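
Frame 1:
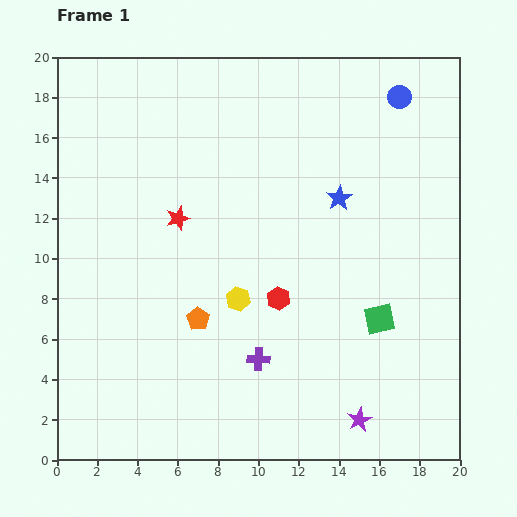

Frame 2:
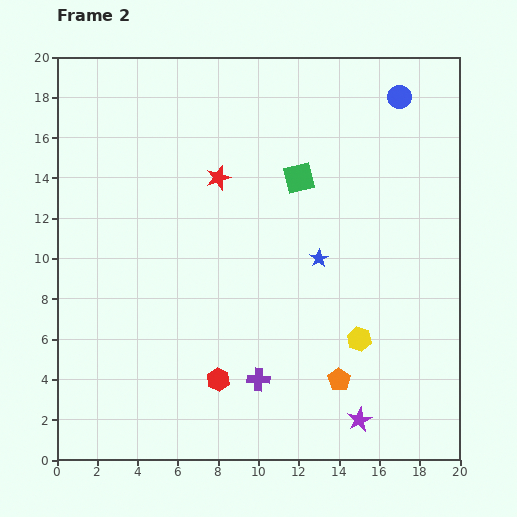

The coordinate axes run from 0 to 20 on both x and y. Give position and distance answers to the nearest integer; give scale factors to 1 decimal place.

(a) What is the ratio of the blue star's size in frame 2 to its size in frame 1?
0.7×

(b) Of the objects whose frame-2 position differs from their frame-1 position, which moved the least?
the purple cross

(moved 1)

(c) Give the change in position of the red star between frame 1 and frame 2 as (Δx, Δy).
(2, 2)

The red star was at (6, 12) in frame 1 and (8, 14) in frame 2.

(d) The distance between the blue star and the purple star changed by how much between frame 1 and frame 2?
-3

Distance in frame 1: 11. Distance in frame 2: 8.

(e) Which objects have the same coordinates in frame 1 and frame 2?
the purple star, the blue circle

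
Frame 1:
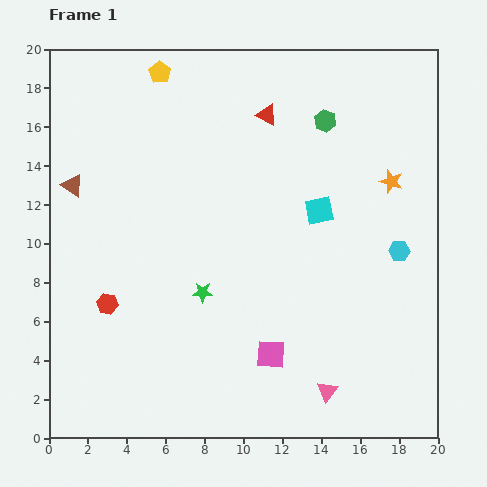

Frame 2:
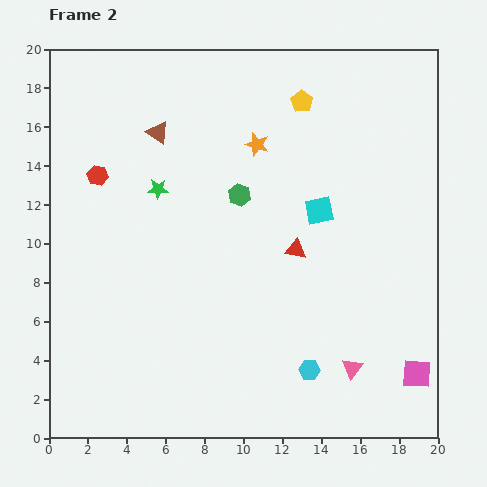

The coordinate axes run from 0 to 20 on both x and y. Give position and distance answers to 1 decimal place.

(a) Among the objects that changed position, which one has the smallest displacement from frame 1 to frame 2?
the pink triangle

(moved 1.8)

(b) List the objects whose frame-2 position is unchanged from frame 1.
the cyan square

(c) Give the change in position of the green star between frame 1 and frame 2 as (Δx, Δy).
(-2.3, 5.3)

The green star was at (7.9, 7.5) in frame 1 and (5.6, 12.8) in frame 2.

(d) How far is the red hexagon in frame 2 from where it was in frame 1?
6.6

The red hexagon moved from (3.0, 6.9) to (2.5, 13.5), a distance of √(0.5² + 6.6²) ≈ 6.6.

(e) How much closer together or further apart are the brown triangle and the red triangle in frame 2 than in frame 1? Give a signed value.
-1.3

Distance in frame 1: 10.6. Distance in frame 2: 9.3.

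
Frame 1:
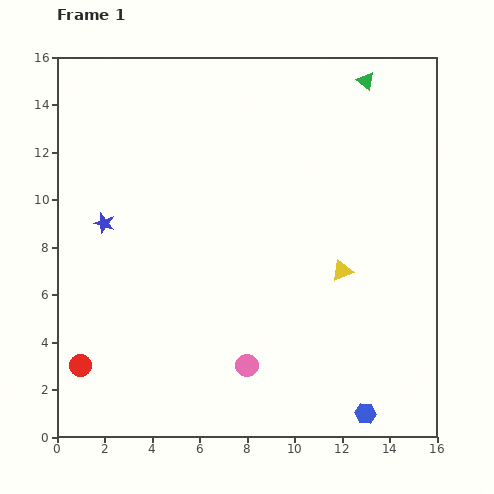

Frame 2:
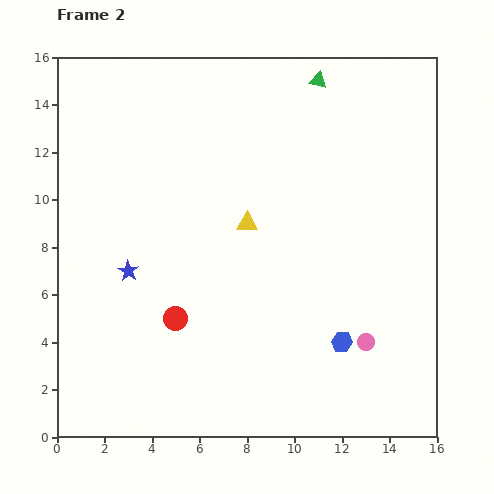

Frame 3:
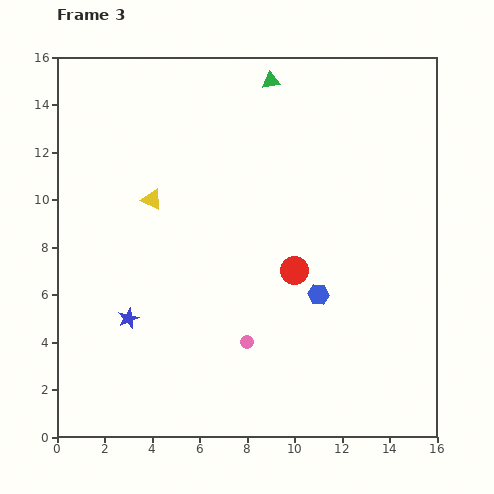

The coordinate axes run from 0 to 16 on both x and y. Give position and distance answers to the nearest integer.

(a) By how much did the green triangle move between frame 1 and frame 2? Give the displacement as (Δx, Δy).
(-2, 0)

The green triangle was at (13, 15) in frame 1 and (11, 15) in frame 2.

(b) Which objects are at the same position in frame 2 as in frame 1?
none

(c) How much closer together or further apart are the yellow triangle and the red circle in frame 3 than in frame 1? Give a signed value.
-5

Distance in frame 1: 12. Distance in frame 3: 7.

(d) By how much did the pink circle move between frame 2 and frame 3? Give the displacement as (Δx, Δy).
(-5, 0)

The pink circle was at (13, 4) in frame 2 and (8, 4) in frame 3.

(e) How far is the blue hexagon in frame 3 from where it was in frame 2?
2

The blue hexagon moved from (12, 4) to (11, 6), a distance of √(1² + 2²) ≈ 2.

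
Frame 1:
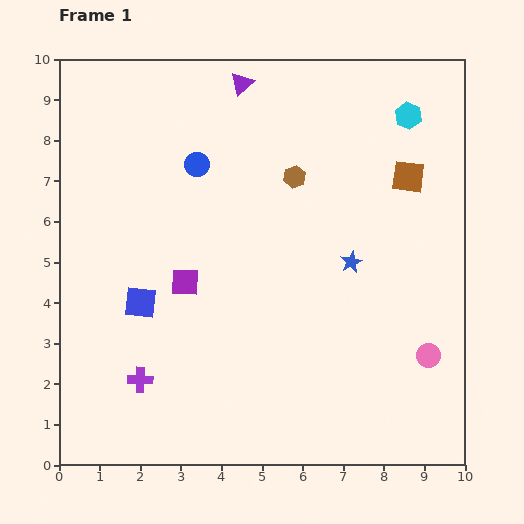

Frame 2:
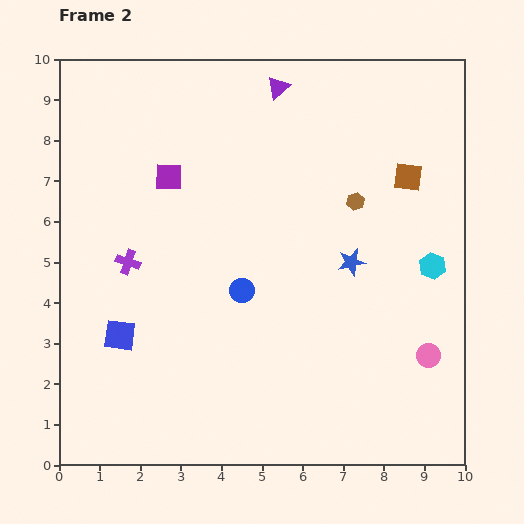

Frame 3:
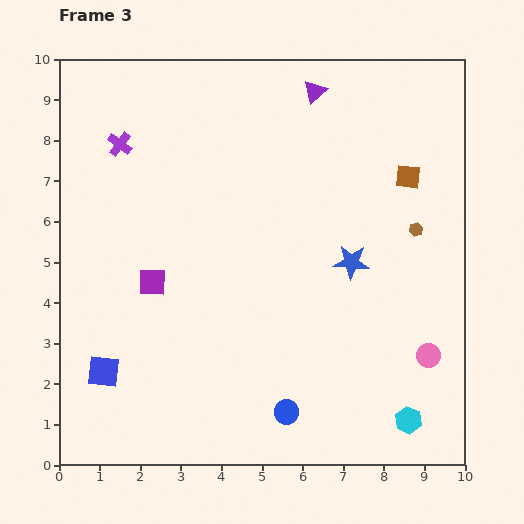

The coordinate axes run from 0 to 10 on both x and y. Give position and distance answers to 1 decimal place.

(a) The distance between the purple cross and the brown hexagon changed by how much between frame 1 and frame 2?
-0.5

Distance in frame 1: 6.3. Distance in frame 2: 5.8.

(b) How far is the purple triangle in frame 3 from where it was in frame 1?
1.8

The purple triangle moved from (4.5, 9.4) to (6.3, 9.2), a distance of √(1.8² + 0.2²) ≈ 1.8.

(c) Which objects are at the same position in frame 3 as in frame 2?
the blue star, the brown square, the pink circle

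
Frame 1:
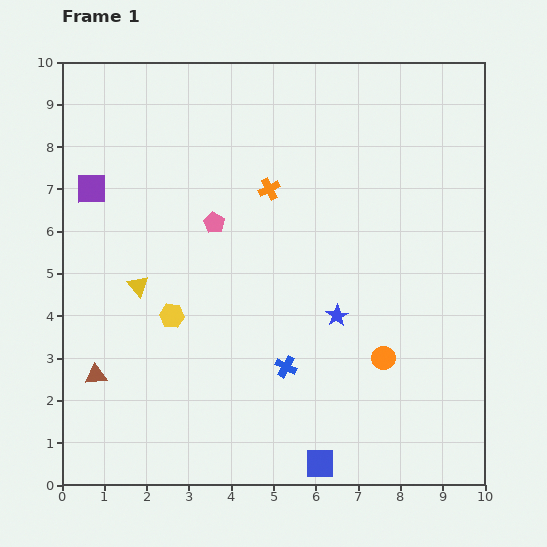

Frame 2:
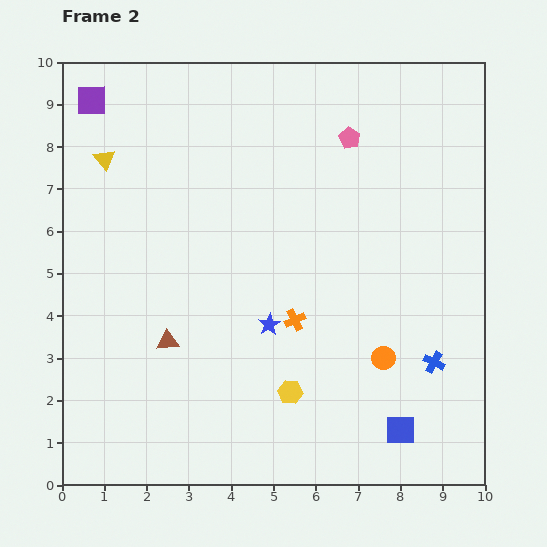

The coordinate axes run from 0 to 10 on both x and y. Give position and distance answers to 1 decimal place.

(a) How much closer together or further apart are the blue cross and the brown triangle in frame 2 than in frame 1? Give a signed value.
+1.8

Distance in frame 1: 4.5. Distance in frame 2: 6.3.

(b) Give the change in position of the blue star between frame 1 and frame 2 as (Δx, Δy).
(-1.6, -0.2)

The blue star was at (6.5, 4.0) in frame 1 and (4.9, 3.8) in frame 2.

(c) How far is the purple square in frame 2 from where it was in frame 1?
2.1

The purple square moved from (0.7, 7.0) to (0.7, 9.1), a distance of √(0.0² + 2.1²) ≈ 2.1.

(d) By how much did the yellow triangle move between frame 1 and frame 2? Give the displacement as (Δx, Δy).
(-0.8, 3.0)

The yellow triangle was at (1.8, 4.7) in frame 1 and (1.0, 7.7) in frame 2.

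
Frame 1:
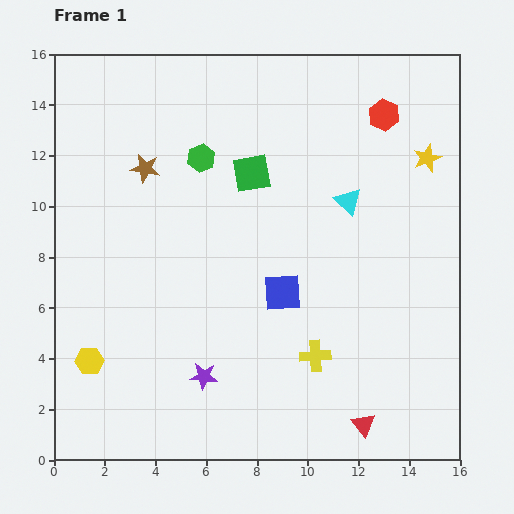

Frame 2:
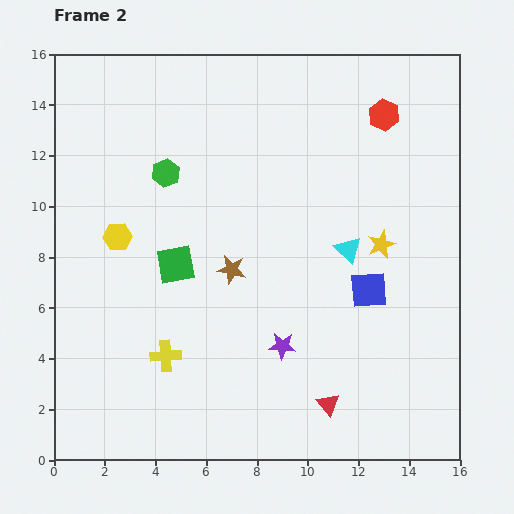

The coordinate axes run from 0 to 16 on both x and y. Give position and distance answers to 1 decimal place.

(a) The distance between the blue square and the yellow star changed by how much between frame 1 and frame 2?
-5.9

Distance in frame 1: 7.8. Distance in frame 2: 1.9.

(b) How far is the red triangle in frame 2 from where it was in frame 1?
1.6

The red triangle moved from (12.2, 1.4) to (10.8, 2.2), a distance of √(1.4² + 0.8²) ≈ 1.6.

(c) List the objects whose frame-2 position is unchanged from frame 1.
the red hexagon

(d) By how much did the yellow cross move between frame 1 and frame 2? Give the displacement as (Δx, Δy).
(-5.9, 0.0)

The yellow cross was at (10.3, 4.1) in frame 1 and (4.4, 4.1) in frame 2.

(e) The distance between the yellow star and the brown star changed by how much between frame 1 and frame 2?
-5.1

Distance in frame 1: 11.1. Distance in frame 2: 6.0.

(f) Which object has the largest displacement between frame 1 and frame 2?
the yellow cross

(moved 5.9; next 5.2)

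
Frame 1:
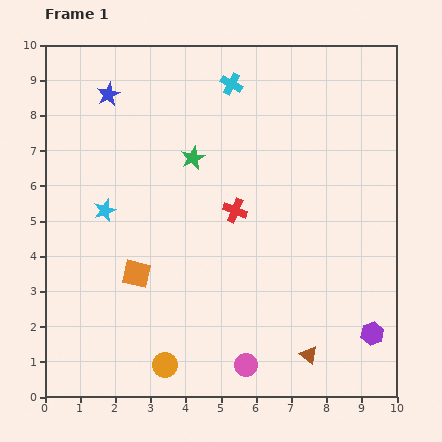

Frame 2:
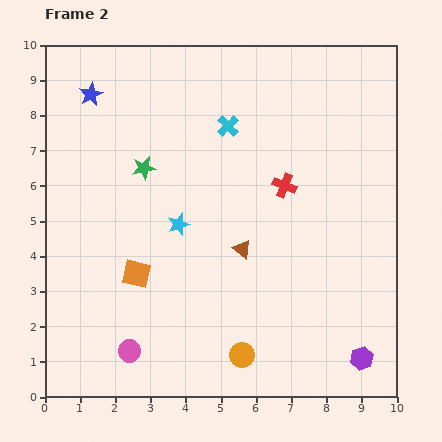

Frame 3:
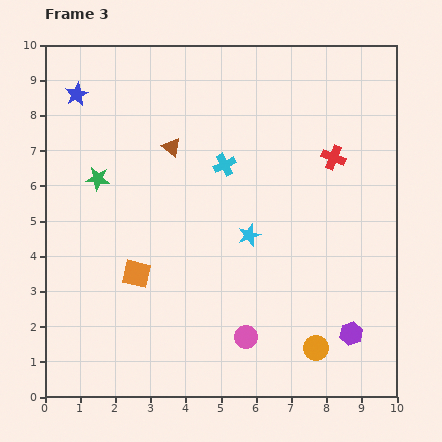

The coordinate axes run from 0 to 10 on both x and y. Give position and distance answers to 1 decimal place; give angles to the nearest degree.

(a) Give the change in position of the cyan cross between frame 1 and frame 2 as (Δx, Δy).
(-0.1, -1.2)

The cyan cross was at (5.3, 8.9) in frame 1 and (5.2, 7.7) in frame 2.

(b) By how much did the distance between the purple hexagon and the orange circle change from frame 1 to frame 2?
-2.6

Distance in frame 1: 6.0. Distance in frame 2: 3.4.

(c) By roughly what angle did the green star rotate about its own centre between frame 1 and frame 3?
31° clockwise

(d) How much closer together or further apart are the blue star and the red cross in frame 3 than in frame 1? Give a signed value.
+2.6

Distance in frame 1: 4.9. Distance in frame 3: 7.5.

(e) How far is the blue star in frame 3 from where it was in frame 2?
0.4

The blue star moved from (1.3, 8.6) to (0.9, 8.6), a distance of √(0.4² + 0.0²) ≈ 0.4.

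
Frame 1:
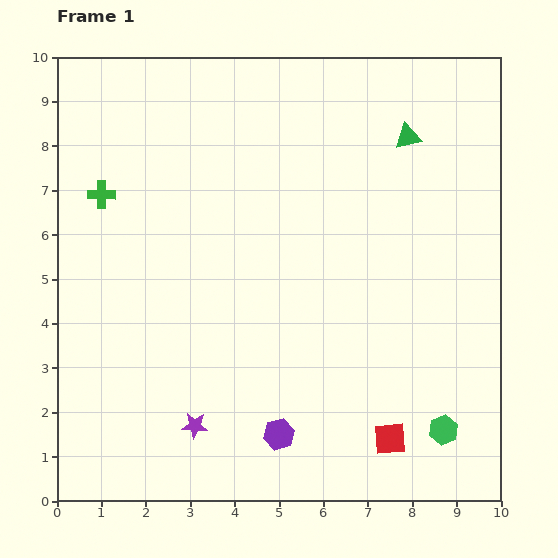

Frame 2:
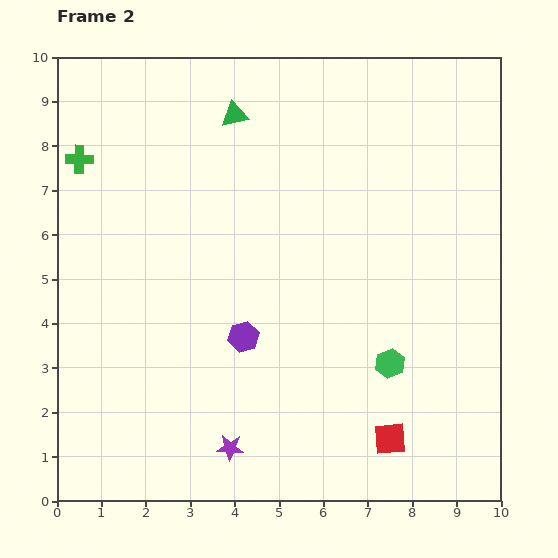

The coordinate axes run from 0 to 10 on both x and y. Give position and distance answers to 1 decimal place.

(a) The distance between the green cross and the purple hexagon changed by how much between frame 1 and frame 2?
-1.3

Distance in frame 1: 6.7. Distance in frame 2: 5.4.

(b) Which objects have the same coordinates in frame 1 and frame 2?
the red square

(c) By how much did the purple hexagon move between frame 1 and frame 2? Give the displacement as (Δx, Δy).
(-0.8, 2.2)

The purple hexagon was at (5.0, 1.5) in frame 1 and (4.2, 3.7) in frame 2.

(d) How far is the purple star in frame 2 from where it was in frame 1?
0.9

The purple star moved from (3.1, 1.7) to (3.9, 1.2), a distance of √(0.8² + 0.5²) ≈ 0.9.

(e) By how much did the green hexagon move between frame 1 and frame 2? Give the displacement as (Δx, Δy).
(-1.2, 1.5)

The green hexagon was at (8.7, 1.6) in frame 1 and (7.5, 3.1) in frame 2.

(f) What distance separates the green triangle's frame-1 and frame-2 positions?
3.9

The green triangle moved from (7.9, 8.2) to (4.0, 8.7), a distance of √(3.9² + 0.5²) ≈ 3.9.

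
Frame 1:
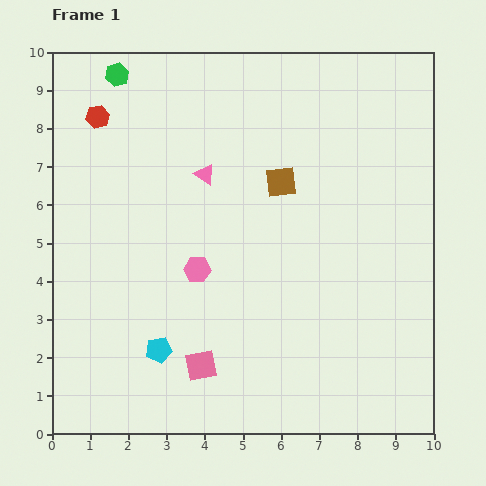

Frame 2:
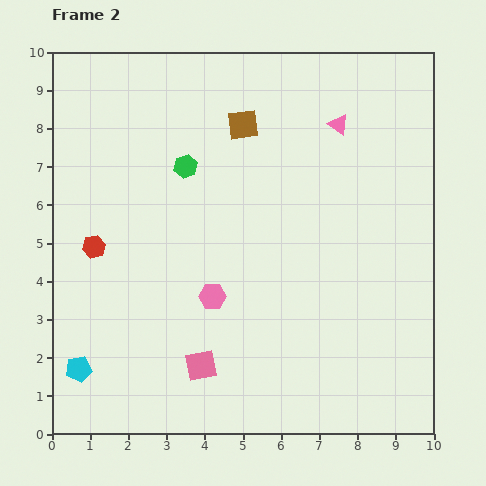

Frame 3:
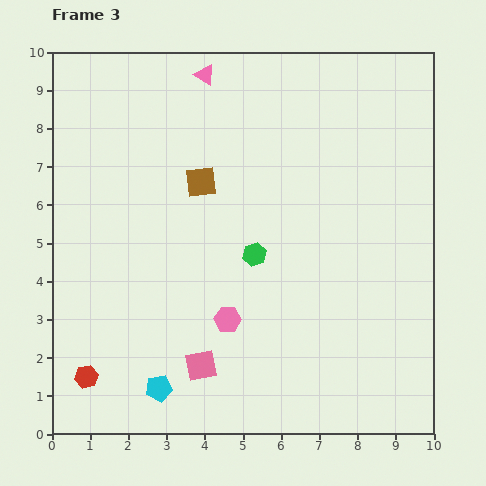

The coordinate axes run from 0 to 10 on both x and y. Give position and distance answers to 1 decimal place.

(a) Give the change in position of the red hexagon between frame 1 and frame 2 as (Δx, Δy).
(-0.1, -3.4)

The red hexagon was at (1.2, 8.3) in frame 1 and (1.1, 4.9) in frame 2.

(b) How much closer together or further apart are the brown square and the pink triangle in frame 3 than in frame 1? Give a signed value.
+0.8

Distance in frame 1: 2.0. Distance in frame 3: 2.8.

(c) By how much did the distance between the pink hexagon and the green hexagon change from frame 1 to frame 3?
-3.7

Distance in frame 1: 5.5. Distance in frame 3: 1.8.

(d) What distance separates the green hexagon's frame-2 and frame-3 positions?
2.9

The green hexagon moved from (3.5, 7.0) to (5.3, 4.7), a distance of √(1.8² + 2.3²) ≈ 2.9.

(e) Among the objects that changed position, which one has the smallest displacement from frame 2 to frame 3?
the pink hexagon

(moved 0.7)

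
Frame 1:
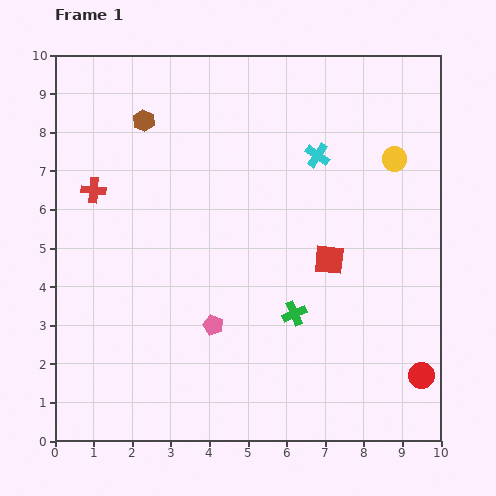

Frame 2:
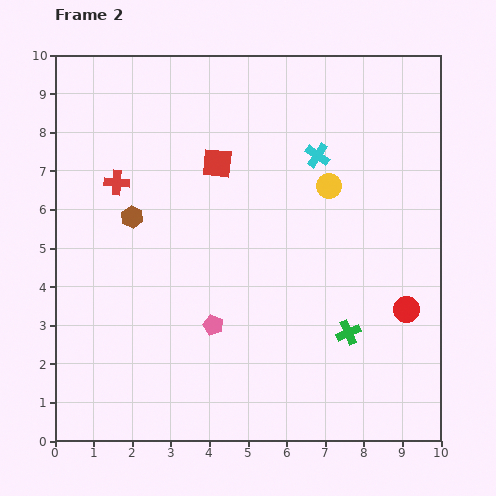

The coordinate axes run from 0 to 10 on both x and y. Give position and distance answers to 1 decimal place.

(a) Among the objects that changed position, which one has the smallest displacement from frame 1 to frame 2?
the red cross

(moved 0.6)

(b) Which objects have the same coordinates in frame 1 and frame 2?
the cyan cross, the pink pentagon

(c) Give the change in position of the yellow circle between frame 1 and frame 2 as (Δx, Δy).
(-1.7, -0.7)

The yellow circle was at (8.8, 7.3) in frame 1 and (7.1, 6.6) in frame 2.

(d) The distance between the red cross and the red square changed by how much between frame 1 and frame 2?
-3.8

Distance in frame 1: 6.4. Distance in frame 2: 2.6.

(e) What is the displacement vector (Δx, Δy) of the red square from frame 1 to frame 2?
(-2.9, 2.5)

The red square was at (7.1, 4.7) in frame 1 and (4.2, 7.2) in frame 2.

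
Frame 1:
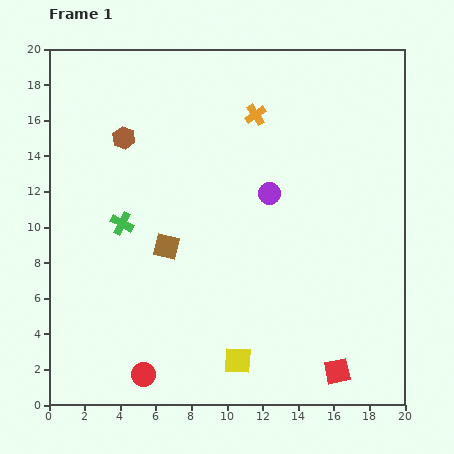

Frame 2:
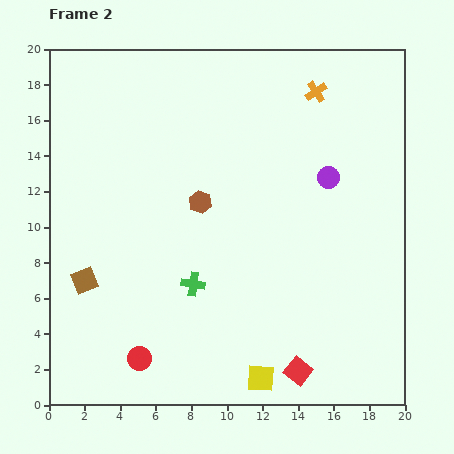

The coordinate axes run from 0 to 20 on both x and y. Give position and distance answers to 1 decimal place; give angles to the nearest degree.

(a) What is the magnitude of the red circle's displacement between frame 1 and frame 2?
0.9

The red circle moved from (5.3, 1.7) to (5.1, 2.6), a distance of √(0.2² + 0.9²) ≈ 0.9.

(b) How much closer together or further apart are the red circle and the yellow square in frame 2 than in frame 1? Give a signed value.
+1.5

Distance in frame 1: 5.4. Distance in frame 2: 6.9.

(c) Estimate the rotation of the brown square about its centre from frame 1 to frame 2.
35° counter-clockwise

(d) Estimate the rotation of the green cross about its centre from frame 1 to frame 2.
19° counter-clockwise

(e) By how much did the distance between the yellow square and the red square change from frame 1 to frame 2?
-3.5

Distance in frame 1: 5.6. Distance in frame 2: 2.1.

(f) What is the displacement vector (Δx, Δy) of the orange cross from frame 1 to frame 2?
(3.4, 1.3)

The orange cross was at (11.6, 16.3) in frame 1 and (15.0, 17.6) in frame 2.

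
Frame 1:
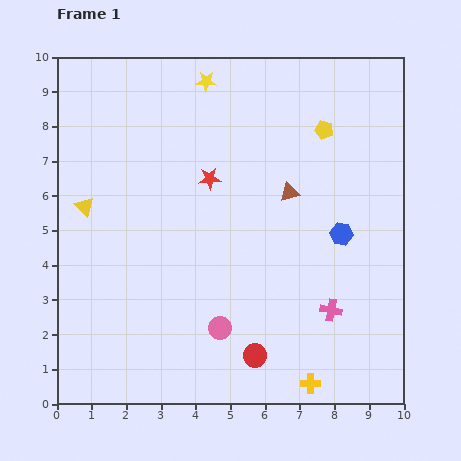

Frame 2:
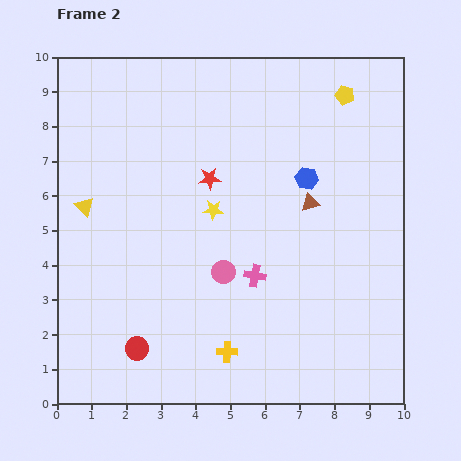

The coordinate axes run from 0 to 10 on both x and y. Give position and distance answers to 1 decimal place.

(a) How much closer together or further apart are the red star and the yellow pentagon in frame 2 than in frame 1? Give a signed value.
+1.0

Distance in frame 1: 3.6. Distance in frame 2: 4.6.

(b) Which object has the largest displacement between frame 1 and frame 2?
the yellow star

(moved 3.7; next 3.4)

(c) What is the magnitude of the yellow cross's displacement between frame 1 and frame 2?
2.6

The yellow cross moved from (7.3, 0.6) to (4.9, 1.5), a distance of √(2.4² + 0.9²) ≈ 2.6.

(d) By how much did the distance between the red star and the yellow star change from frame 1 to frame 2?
-1.9

Distance in frame 1: 2.8. Distance in frame 2: 0.9.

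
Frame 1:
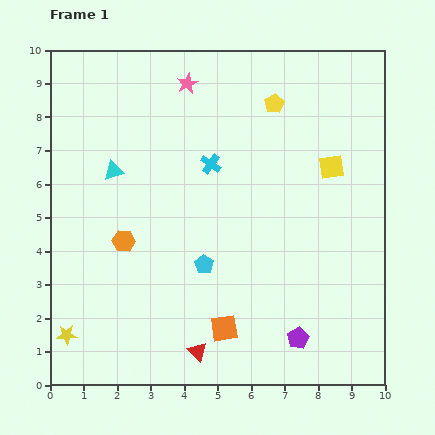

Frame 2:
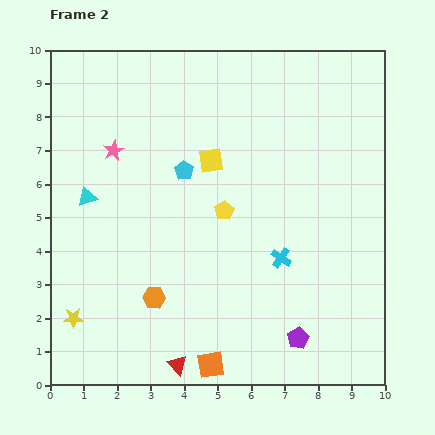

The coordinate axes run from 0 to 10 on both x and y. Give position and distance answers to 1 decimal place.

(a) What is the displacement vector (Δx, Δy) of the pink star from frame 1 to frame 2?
(-2.2, -2.0)

The pink star was at (4.1, 9.0) in frame 1 and (1.9, 7.0) in frame 2.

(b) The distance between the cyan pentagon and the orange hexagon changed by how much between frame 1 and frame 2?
+1.4

Distance in frame 1: 2.5. Distance in frame 2: 3.9.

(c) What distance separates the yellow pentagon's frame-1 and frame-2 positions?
3.5

The yellow pentagon moved from (6.7, 8.4) to (5.2, 5.2), a distance of √(1.5² + 3.2²) ≈ 3.5.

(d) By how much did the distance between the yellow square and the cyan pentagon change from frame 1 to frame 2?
-3.9

Distance in frame 1: 4.8. Distance in frame 2: 0.9.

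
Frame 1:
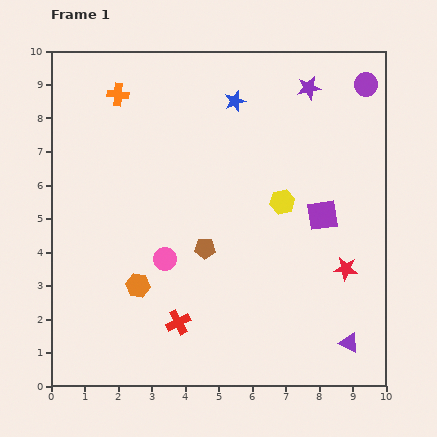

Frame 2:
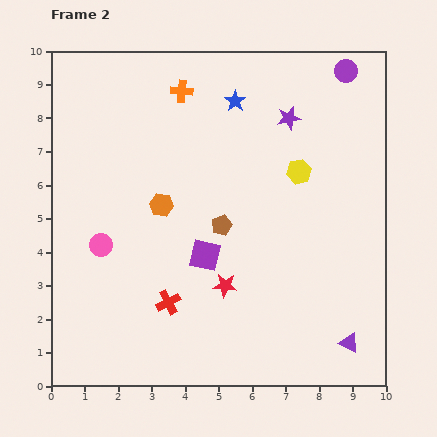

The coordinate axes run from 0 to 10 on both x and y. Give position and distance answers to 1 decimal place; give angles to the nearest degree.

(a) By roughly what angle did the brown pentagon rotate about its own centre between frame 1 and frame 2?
21° counter-clockwise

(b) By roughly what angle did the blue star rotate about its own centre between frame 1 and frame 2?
18° counter-clockwise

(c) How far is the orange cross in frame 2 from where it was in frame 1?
1.9

The orange cross moved from (2.0, 8.7) to (3.9, 8.8), a distance of √(1.9² + 0.1²) ≈ 1.9.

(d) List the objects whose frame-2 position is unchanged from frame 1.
the purple triangle, the blue star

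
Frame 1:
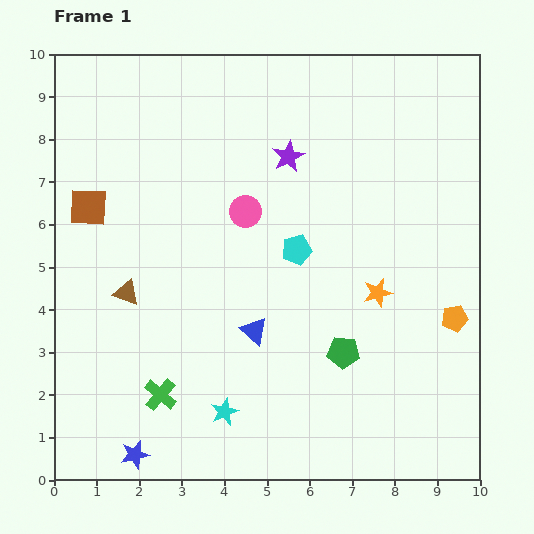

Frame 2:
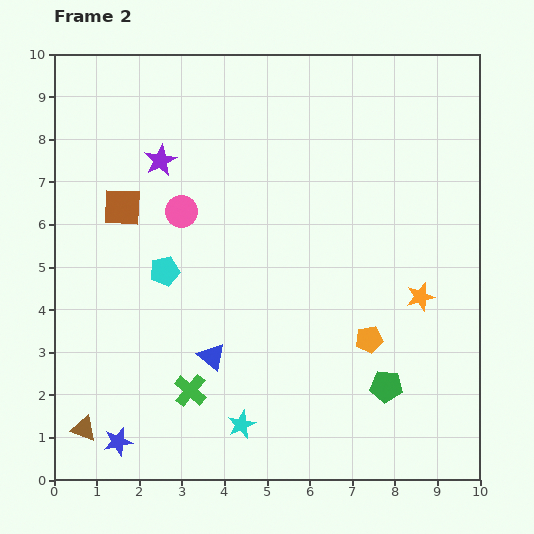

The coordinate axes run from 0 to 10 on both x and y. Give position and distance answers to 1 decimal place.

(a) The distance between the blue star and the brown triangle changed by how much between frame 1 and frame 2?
-2.9

Distance in frame 1: 3.8. Distance in frame 2: 0.9.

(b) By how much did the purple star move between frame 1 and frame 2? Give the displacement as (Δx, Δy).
(-3.0, -0.1)

The purple star was at (5.5, 7.6) in frame 1 and (2.5, 7.5) in frame 2.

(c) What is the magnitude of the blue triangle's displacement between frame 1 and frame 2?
1.2

The blue triangle moved from (4.7, 3.5) to (3.7, 2.9), a distance of √(1.0² + 0.6²) ≈ 1.2.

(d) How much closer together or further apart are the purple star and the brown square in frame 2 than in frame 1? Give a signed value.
-3.5

Distance in frame 1: 4.9. Distance in frame 2: 1.4.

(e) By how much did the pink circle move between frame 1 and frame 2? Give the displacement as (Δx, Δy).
(-1.5, 0.0)

The pink circle was at (4.5, 6.3) in frame 1 and (3.0, 6.3) in frame 2.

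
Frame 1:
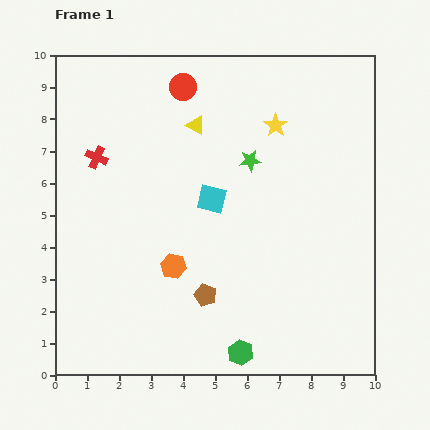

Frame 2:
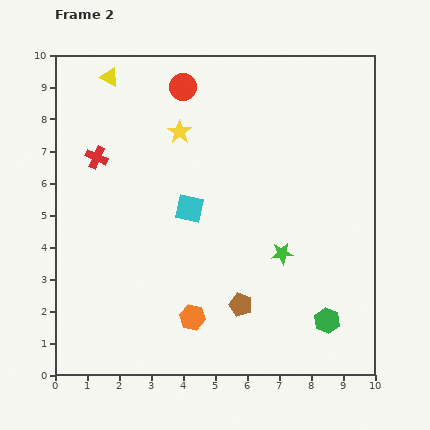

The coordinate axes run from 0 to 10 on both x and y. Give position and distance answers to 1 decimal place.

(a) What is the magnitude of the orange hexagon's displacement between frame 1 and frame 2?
1.7

The orange hexagon moved from (3.7, 3.4) to (4.3, 1.8), a distance of √(0.6² + 1.6²) ≈ 1.7.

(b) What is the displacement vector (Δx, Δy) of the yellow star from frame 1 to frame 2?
(-3.0, -0.2)

The yellow star was at (6.9, 7.8) in frame 1 and (3.9, 7.6) in frame 2.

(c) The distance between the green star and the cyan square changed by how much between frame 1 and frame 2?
+1.5

Distance in frame 1: 1.7. Distance in frame 2: 3.2.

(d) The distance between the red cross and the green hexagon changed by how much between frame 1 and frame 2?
+1.2

Distance in frame 1: 7.6. Distance in frame 2: 8.8.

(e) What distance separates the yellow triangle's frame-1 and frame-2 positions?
3.1

The yellow triangle moved from (4.4, 7.8) to (1.7, 9.3), a distance of √(2.7² + 1.5²) ≈ 3.1.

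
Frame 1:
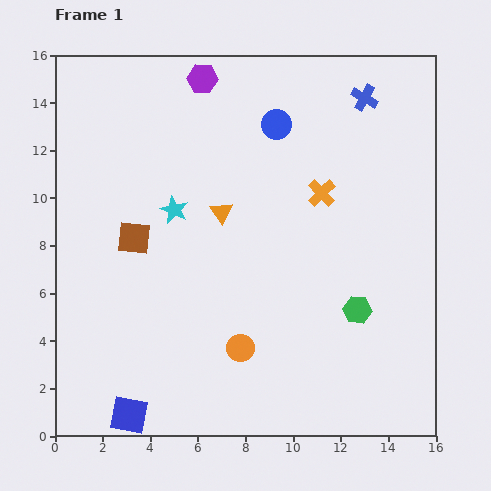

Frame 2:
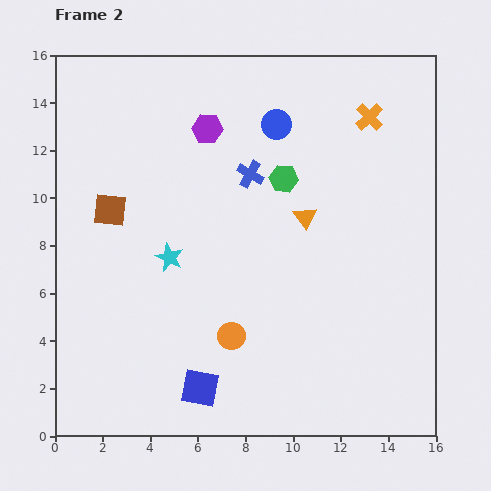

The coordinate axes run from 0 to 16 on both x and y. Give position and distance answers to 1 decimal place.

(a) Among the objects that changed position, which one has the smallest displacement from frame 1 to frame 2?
the orange circle

(moved 0.6)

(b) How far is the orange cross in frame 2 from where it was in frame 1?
3.8

The orange cross moved from (11.2, 10.2) to (13.2, 13.4), a distance of √(2.0² + 3.2²) ≈ 3.8.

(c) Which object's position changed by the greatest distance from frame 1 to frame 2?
the green hexagon

(moved 6.3; next 5.8)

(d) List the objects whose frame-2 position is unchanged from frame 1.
the blue circle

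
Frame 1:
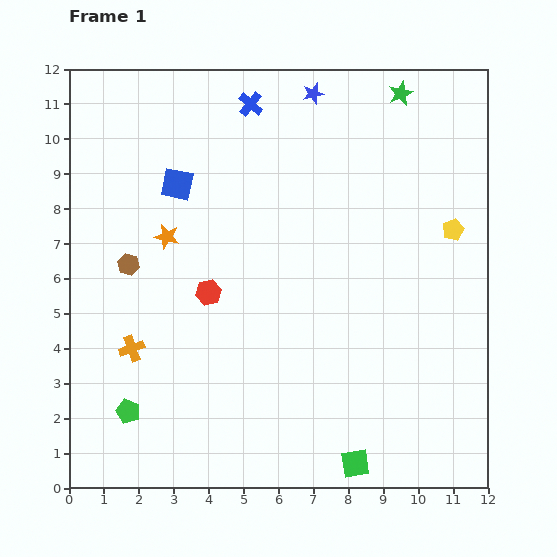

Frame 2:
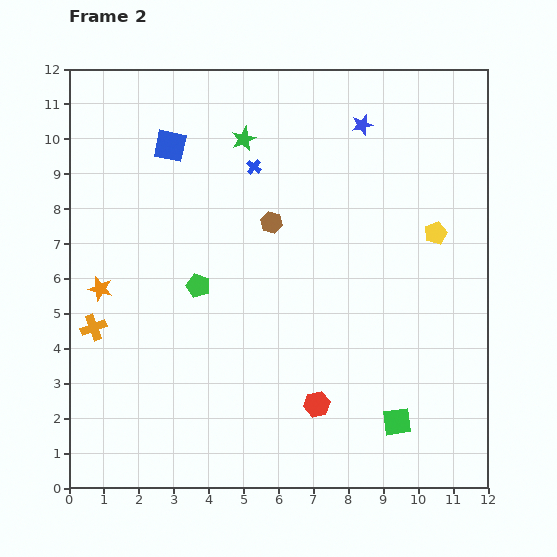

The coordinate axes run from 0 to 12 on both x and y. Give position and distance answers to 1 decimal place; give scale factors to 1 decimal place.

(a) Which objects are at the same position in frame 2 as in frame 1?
none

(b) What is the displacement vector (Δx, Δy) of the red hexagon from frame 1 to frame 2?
(3.1, -3.2)

The red hexagon was at (4.0, 5.6) in frame 1 and (7.1, 2.4) in frame 2.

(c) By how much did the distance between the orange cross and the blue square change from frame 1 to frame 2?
+0.7

Distance in frame 1: 4.9. Distance in frame 2: 5.6.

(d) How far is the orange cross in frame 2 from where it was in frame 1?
1.3

The orange cross moved from (1.8, 4.0) to (0.7, 4.6), a distance of √(1.1² + 0.6²) ≈ 1.3.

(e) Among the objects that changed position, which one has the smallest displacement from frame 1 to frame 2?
the yellow pentagon

(moved 0.5)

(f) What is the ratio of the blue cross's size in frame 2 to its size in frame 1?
0.6×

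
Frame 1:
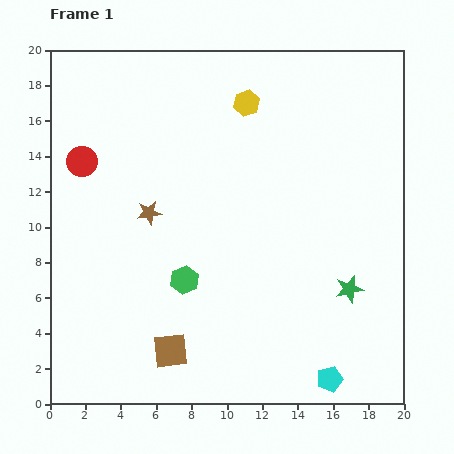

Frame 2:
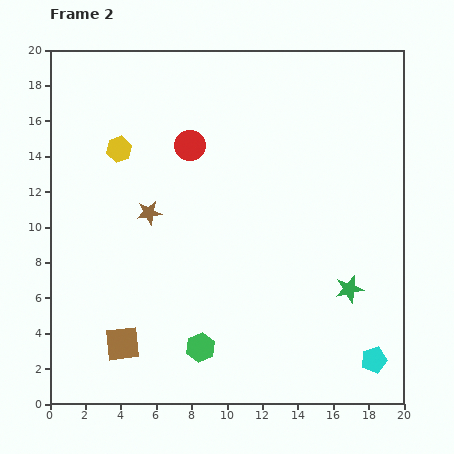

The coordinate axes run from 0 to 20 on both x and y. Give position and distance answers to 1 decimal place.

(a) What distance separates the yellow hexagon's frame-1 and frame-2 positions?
7.7

The yellow hexagon moved from (11.1, 17.0) to (3.9, 14.4), a distance of √(7.2² + 2.6²) ≈ 7.7.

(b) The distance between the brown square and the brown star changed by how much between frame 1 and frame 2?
-0.3

Distance in frame 1: 7.9. Distance in frame 2: 7.6.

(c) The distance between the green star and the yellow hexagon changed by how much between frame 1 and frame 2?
+3.2

Distance in frame 1: 12.0. Distance in frame 2: 15.2.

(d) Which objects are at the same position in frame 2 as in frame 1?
the brown star, the green star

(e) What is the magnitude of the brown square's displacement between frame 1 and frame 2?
2.7

The brown square moved from (6.8, 3.0) to (4.1, 3.4), a distance of √(2.7² + 0.4²) ≈ 2.7.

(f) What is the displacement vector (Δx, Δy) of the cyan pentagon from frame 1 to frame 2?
(2.5, 1.1)

The cyan pentagon was at (15.8, 1.4) in frame 1 and (18.3, 2.5) in frame 2.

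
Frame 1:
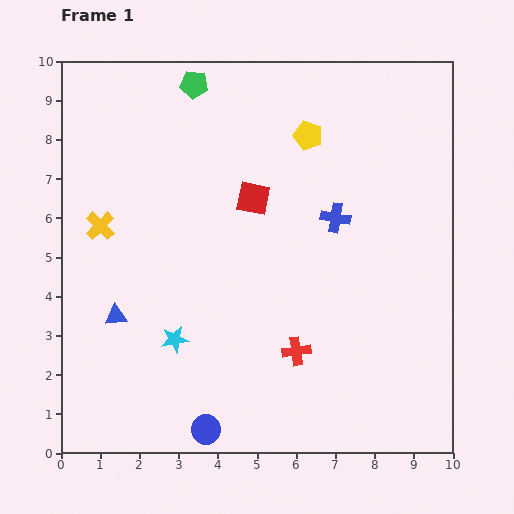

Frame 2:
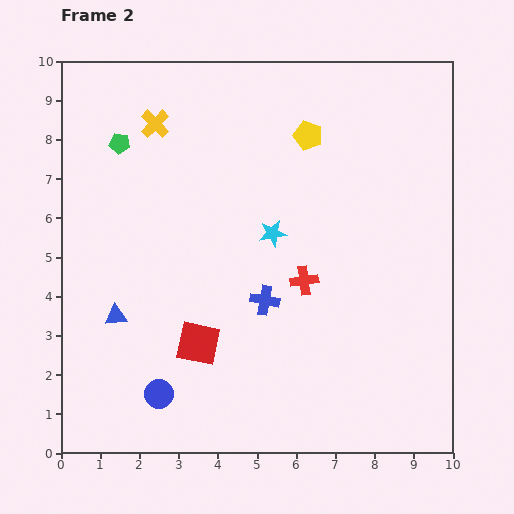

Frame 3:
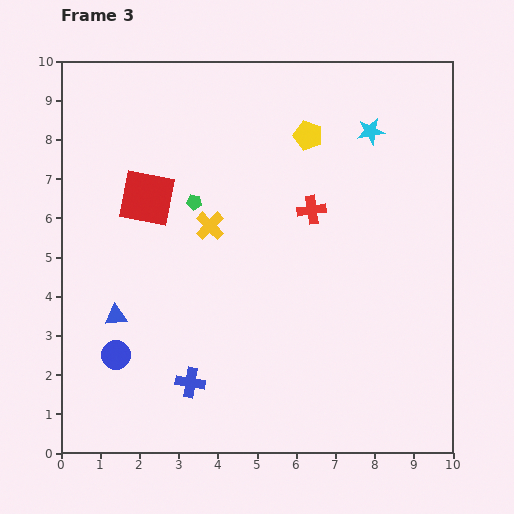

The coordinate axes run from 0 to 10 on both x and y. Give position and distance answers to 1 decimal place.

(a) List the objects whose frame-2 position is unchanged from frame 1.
the yellow pentagon, the blue triangle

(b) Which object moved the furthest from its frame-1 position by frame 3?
the cyan star

(moved 7.3; next 5.6)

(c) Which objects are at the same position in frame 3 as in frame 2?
the yellow pentagon, the blue triangle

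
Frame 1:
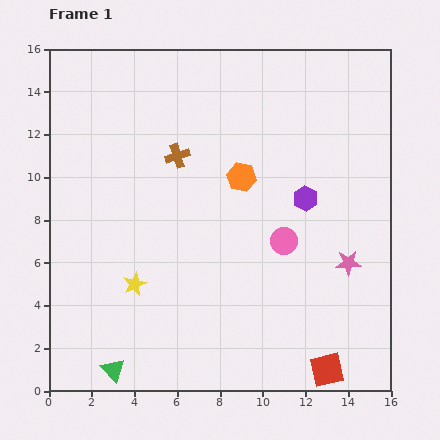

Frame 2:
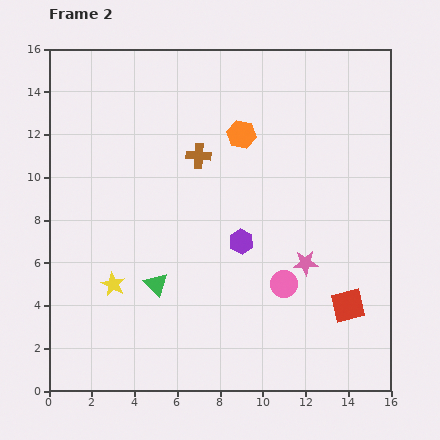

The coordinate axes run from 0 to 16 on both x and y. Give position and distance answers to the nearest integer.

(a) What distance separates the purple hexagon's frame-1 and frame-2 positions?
4

The purple hexagon moved from (12, 9) to (9, 7), a distance of √(3² + 2²) ≈ 4.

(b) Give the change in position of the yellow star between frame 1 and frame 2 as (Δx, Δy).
(-1, 0)

The yellow star was at (4, 5) in frame 1 and (3, 5) in frame 2.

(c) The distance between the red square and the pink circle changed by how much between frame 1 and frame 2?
-3

Distance in frame 1: 6. Distance in frame 2: 3.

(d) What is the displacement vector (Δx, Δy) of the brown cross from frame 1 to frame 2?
(1, 0)

The brown cross was at (6, 11) in frame 1 and (7, 11) in frame 2.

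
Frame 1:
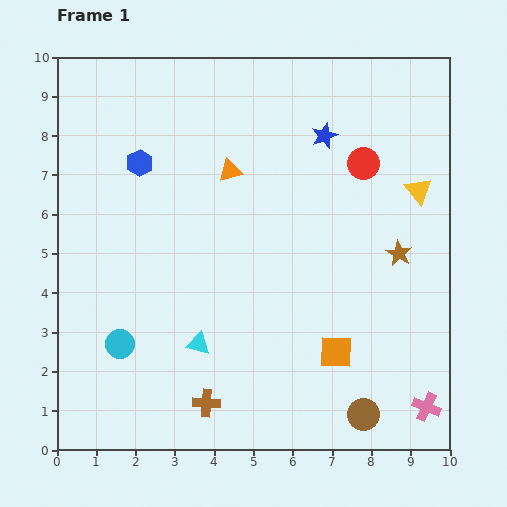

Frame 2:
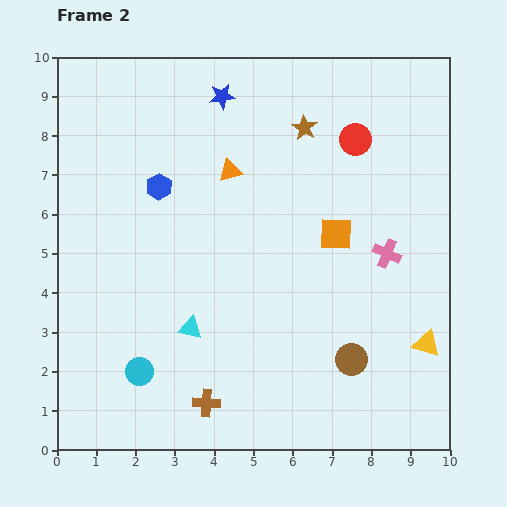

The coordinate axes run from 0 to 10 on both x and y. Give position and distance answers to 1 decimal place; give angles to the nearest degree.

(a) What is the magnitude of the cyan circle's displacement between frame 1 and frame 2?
0.9

The cyan circle moved from (1.6, 2.7) to (2.1, 2.0), a distance of √(0.5² + 0.7²) ≈ 0.9.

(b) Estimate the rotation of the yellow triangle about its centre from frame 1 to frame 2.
34° counter-clockwise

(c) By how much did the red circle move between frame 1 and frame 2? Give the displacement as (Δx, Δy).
(-0.2, 0.6)

The red circle was at (7.8, 7.3) in frame 1 and (7.6, 7.9) in frame 2.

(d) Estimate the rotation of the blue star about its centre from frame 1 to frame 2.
17° clockwise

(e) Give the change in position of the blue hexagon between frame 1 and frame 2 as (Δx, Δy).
(0.5, -0.6)

The blue hexagon was at (2.1, 7.3) in frame 1 and (2.6, 6.7) in frame 2.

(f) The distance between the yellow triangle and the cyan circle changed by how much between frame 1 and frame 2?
-1.2

Distance in frame 1: 8.5. Distance in frame 2: 7.3.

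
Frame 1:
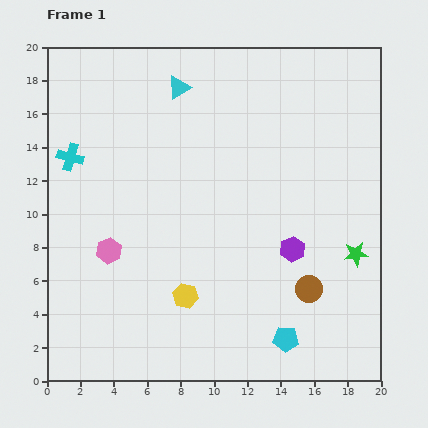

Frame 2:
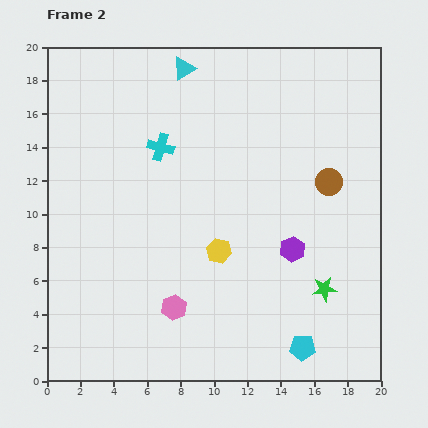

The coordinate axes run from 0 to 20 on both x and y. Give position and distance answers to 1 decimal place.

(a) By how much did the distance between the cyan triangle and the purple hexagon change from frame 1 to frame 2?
+0.8

Distance in frame 1: 11.8. Distance in frame 2: 12.6.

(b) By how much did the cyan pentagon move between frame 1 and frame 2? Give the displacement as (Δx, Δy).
(1.0, -0.5)

The cyan pentagon was at (14.3, 2.5) in frame 1 and (15.3, 2.0) in frame 2.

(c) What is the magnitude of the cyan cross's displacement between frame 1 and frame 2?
5.4

The cyan cross moved from (1.4, 13.4) to (6.8, 14.0), a distance of √(5.4² + 0.6²) ≈ 5.4.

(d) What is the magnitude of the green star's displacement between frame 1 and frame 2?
2.8

The green star moved from (18.5, 7.6) to (16.6, 5.5), a distance of √(1.9² + 2.1²) ≈ 2.8.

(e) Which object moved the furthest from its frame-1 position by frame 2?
the brown circle

(moved 6.5; next 5.4)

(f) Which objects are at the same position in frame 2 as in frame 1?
the purple hexagon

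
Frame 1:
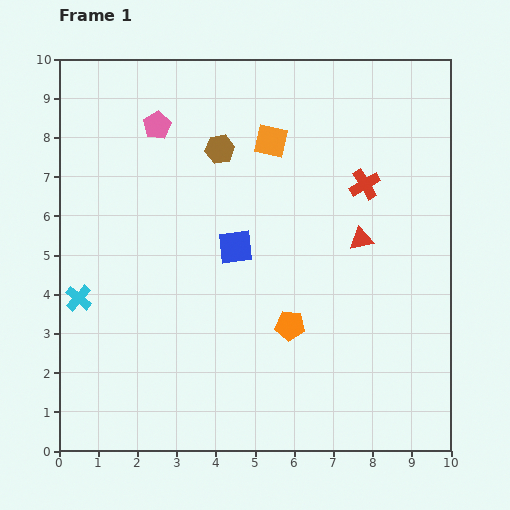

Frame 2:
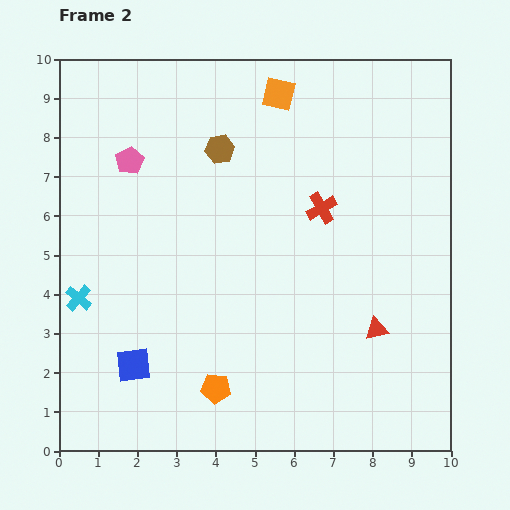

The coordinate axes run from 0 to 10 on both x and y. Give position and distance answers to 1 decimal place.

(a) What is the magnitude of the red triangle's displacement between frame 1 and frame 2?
2.3

The red triangle moved from (7.7, 5.4) to (8.1, 3.1), a distance of √(0.4² + 2.3²) ≈ 2.3.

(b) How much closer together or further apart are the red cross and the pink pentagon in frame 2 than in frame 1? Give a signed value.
-0.5

Distance in frame 1: 5.5. Distance in frame 2: 5.0.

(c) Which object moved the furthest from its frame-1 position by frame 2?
the blue square

(moved 4.0; next 2.5)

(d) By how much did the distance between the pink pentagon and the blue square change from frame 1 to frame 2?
+1.5

Distance in frame 1: 3.7. Distance in frame 2: 5.2.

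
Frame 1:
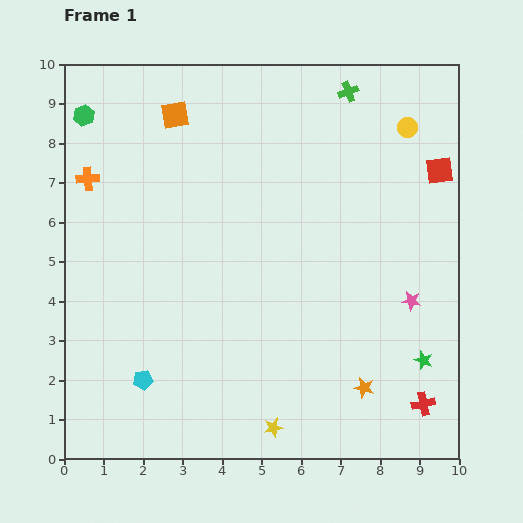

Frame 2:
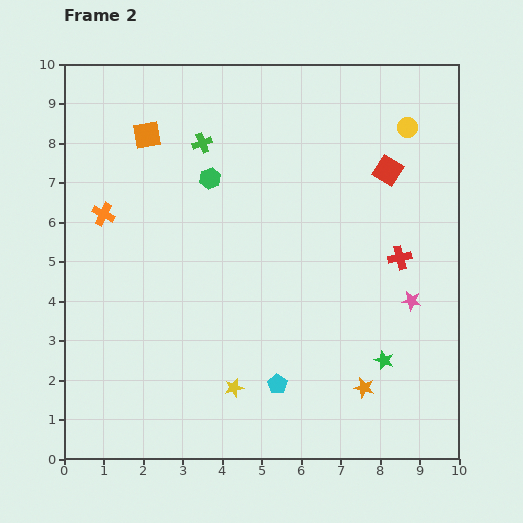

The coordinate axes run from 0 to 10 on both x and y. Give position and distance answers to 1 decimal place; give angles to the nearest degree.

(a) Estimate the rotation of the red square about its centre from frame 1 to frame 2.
39° clockwise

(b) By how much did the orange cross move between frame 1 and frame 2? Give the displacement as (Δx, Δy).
(0.4, -0.9)

The orange cross was at (0.6, 7.1) in frame 1 and (1.0, 6.2) in frame 2.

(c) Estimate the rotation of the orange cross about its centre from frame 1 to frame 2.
31° clockwise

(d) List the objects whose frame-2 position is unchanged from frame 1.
the yellow circle, the orange star, the pink star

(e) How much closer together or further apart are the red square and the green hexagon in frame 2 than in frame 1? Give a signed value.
-4.6

Distance in frame 1: 9.1. Distance in frame 2: 4.5.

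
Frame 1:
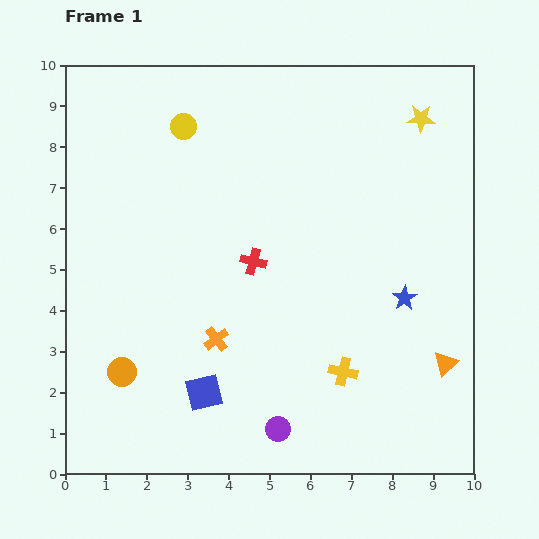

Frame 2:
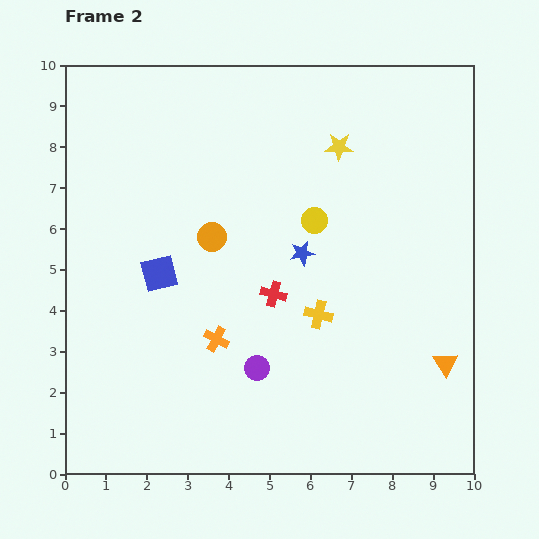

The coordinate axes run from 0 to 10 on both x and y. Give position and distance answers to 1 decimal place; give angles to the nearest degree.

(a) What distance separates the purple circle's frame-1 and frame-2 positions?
1.6

The purple circle moved from (5.2, 1.1) to (4.7, 2.6), a distance of √(0.5² + 1.5²) ≈ 1.6.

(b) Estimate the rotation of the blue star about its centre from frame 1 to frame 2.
22° clockwise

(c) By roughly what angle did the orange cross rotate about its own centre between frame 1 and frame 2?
25° counter-clockwise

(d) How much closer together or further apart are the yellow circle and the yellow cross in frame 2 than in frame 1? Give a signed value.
-4.9

Distance in frame 1: 7.2. Distance in frame 2: 2.3.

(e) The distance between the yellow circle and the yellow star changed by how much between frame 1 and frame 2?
-3.9

Distance in frame 1: 5.8. Distance in frame 2: 1.9.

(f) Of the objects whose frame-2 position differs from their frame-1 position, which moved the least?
the red cross

(moved 0.9)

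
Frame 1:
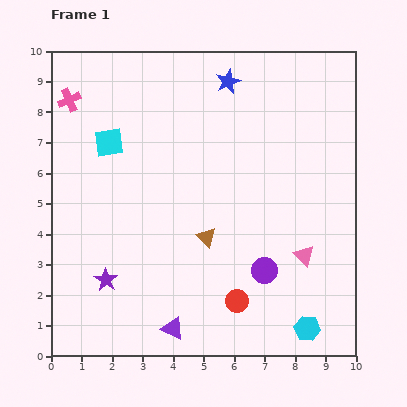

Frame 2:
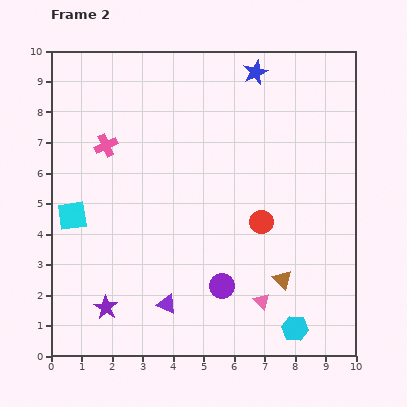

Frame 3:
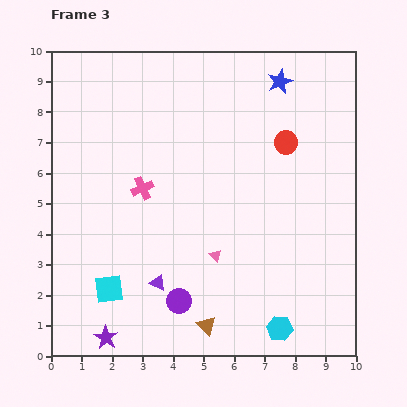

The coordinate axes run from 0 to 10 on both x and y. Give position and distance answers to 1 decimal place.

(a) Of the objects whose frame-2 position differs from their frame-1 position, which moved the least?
the cyan hexagon

(moved 0.4)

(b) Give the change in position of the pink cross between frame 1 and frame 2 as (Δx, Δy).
(1.2, -1.5)

The pink cross was at (0.6, 8.4) in frame 1 and (1.8, 6.9) in frame 2.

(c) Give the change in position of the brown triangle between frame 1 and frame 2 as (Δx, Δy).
(2.5, -1.4)

The brown triangle was at (5.1, 3.9) in frame 1 and (7.6, 2.5) in frame 2.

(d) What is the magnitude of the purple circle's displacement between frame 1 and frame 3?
3.0

The purple circle moved from (7.0, 2.8) to (4.2, 1.8), a distance of √(2.8² + 1.0²) ≈ 3.0.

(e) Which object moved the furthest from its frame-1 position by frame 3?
the red circle

(moved 5.4; next 4.8)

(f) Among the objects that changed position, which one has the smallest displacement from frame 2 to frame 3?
the cyan hexagon

(moved 0.5)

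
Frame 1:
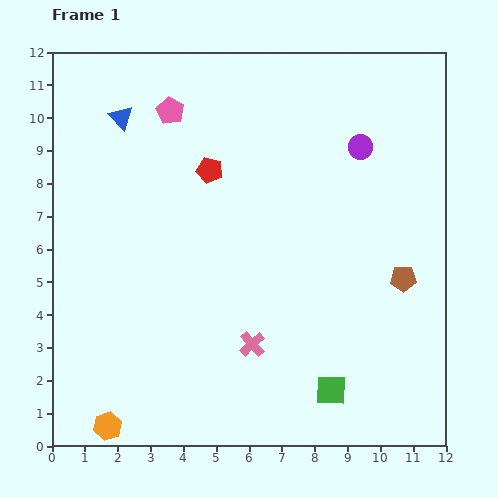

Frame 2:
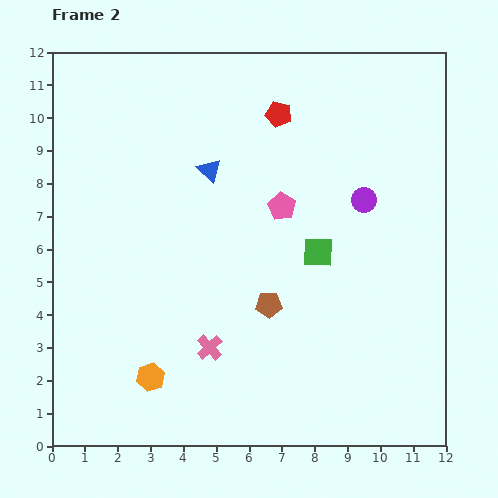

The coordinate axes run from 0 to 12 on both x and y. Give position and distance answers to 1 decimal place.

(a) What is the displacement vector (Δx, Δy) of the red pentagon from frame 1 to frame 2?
(2.1, 1.7)

The red pentagon was at (4.8, 8.4) in frame 1 and (6.9, 10.1) in frame 2.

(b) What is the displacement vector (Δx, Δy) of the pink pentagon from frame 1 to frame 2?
(3.4, -2.9)

The pink pentagon was at (3.6, 10.2) in frame 1 and (7.0, 7.3) in frame 2.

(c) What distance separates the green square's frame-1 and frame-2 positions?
4.2

The green square moved from (8.5, 1.7) to (8.1, 5.9), a distance of √(0.4² + 4.2²) ≈ 4.2.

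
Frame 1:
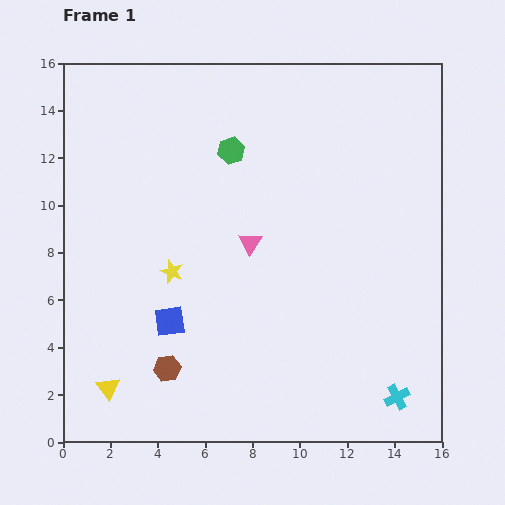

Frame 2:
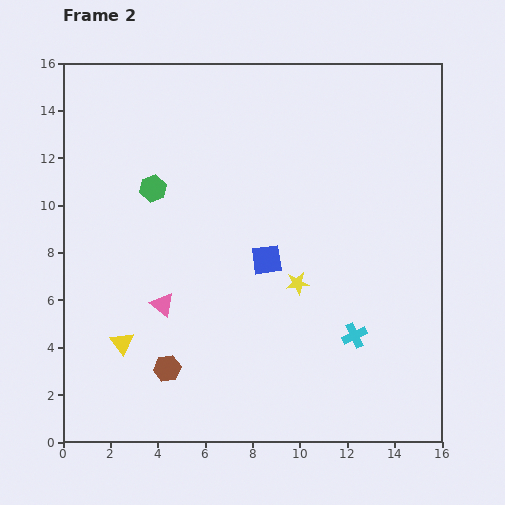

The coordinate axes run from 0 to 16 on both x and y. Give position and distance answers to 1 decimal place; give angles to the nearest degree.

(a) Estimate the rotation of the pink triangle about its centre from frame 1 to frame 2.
24° counter-clockwise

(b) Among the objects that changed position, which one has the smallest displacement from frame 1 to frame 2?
the yellow triangle

(moved 2.0)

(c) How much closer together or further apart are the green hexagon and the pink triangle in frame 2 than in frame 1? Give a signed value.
+0.9

Distance in frame 1: 4.0. Distance in frame 2: 4.9.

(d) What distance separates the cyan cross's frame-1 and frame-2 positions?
3.2

The cyan cross moved from (14.1, 1.9) to (12.3, 4.5), a distance of √(1.8² + 2.6²) ≈ 3.2.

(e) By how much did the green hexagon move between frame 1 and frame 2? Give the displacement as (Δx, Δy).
(-3.3, -1.6)

The green hexagon was at (7.1, 12.3) in frame 1 and (3.8, 10.7) in frame 2.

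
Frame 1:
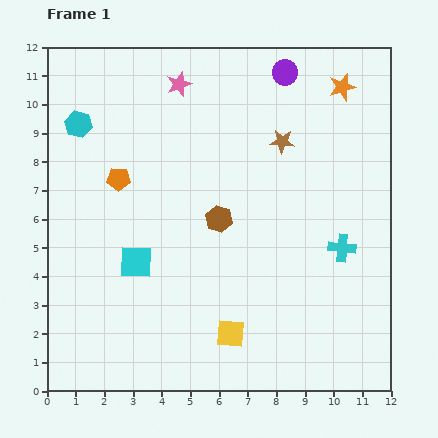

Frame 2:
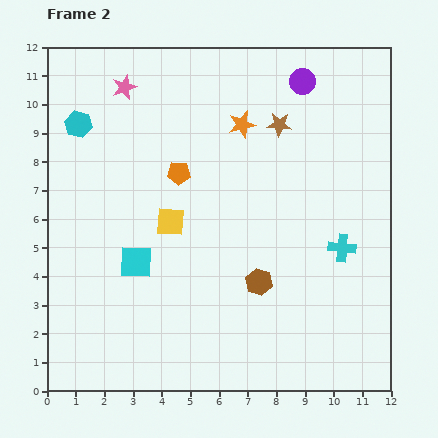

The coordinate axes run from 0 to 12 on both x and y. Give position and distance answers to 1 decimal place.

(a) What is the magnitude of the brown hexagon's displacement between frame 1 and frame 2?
2.6

The brown hexagon moved from (6.0, 6.0) to (7.4, 3.8), a distance of √(1.4² + 2.2²) ≈ 2.6.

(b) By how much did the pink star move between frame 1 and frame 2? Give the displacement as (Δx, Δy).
(-1.9, -0.1)

The pink star was at (4.6, 10.7) in frame 1 and (2.7, 10.6) in frame 2.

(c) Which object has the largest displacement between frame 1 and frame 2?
the yellow square

(moved 4.4; next 3.7)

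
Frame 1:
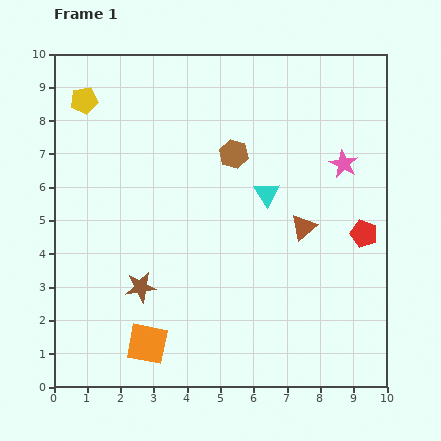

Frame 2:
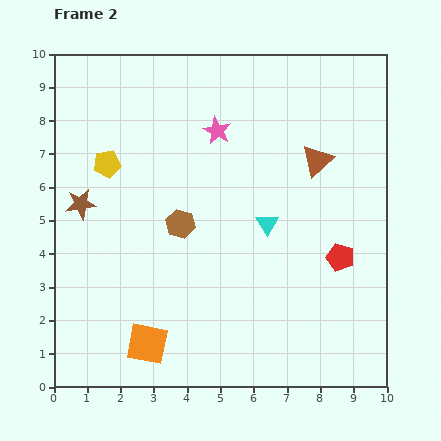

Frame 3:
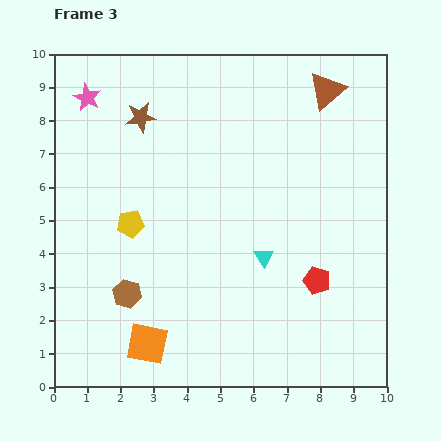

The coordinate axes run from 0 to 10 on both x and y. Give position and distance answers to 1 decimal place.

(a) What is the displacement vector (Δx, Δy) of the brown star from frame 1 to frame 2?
(-1.8, 2.5)

The brown star was at (2.6, 3.0) in frame 1 and (0.8, 5.5) in frame 2.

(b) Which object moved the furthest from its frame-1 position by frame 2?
the pink star

(moved 3.9; next 3.1)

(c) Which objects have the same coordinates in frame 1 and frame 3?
the orange square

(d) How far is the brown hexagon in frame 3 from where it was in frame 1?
5.3

The brown hexagon moved from (5.4, 7.0) to (2.2, 2.8), a distance of √(3.2² + 4.2²) ≈ 5.3.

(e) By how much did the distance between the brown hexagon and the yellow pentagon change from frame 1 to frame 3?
-2.7

Distance in frame 1: 4.8. Distance in frame 3: 2.1.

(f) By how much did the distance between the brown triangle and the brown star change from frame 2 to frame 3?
-1.5

Distance in frame 2: 7.2. Distance in frame 3: 5.7.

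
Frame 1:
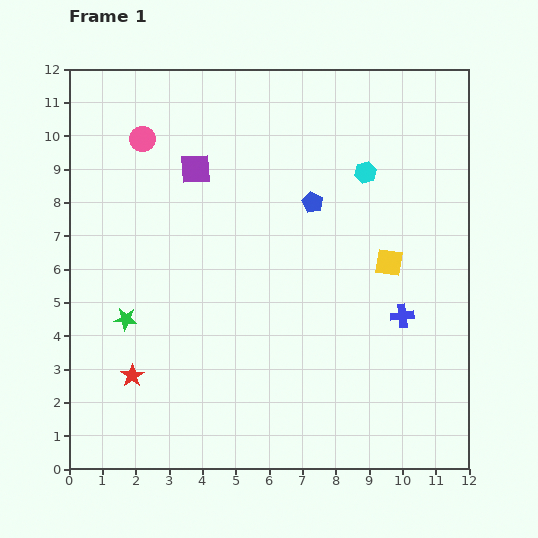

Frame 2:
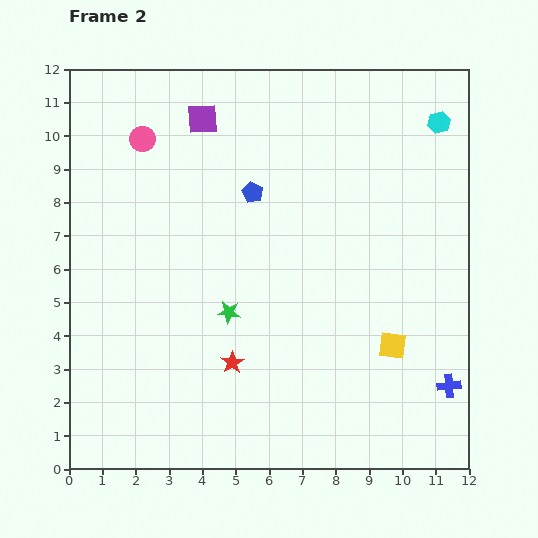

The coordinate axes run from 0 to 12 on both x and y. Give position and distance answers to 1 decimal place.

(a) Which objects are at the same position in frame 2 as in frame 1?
the pink circle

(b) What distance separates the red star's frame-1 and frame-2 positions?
3.0

The red star moved from (1.9, 2.8) to (4.9, 3.2), a distance of √(3.0² + 0.4²) ≈ 3.0.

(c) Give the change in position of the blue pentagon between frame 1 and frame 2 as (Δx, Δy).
(-1.8, 0.3)

The blue pentagon was at (7.3, 8.0) in frame 1 and (5.5, 8.3) in frame 2.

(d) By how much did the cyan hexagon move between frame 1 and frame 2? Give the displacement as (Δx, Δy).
(2.2, 1.5)

The cyan hexagon was at (8.9, 8.9) in frame 1 and (11.1, 10.4) in frame 2.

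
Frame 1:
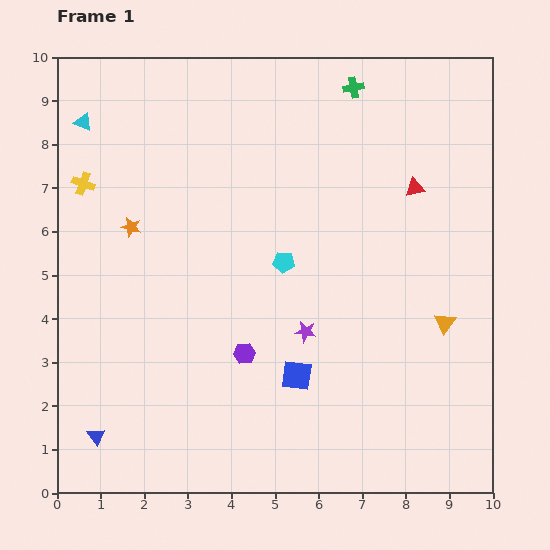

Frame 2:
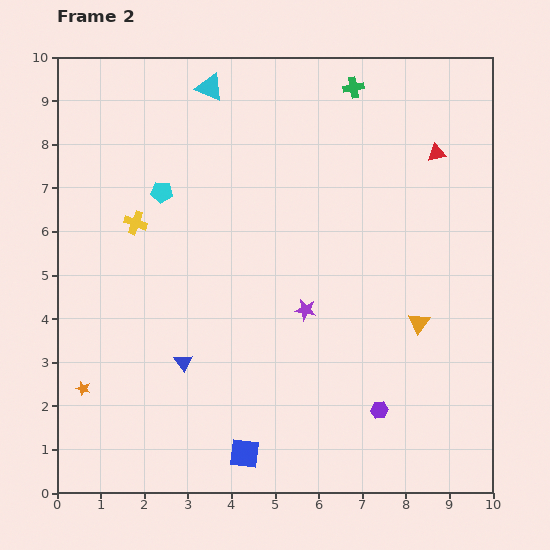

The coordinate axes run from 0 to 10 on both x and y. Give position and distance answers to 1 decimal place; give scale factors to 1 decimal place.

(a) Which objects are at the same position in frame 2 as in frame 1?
the green cross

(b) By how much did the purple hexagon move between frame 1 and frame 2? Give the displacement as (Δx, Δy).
(3.1, -1.3)

The purple hexagon was at (4.3, 3.2) in frame 1 and (7.4, 1.9) in frame 2.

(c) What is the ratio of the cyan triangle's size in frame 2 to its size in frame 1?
1.6×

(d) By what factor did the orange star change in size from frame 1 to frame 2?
0.7×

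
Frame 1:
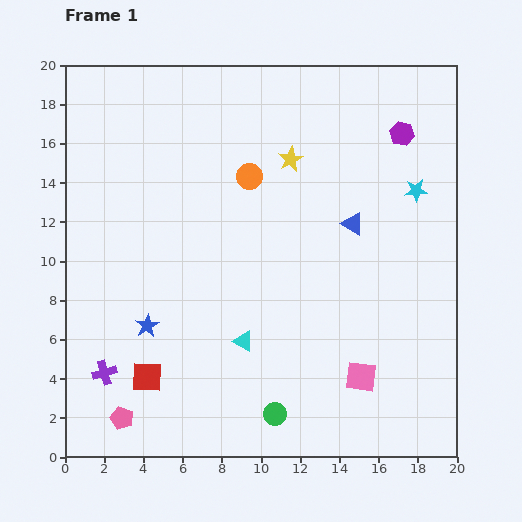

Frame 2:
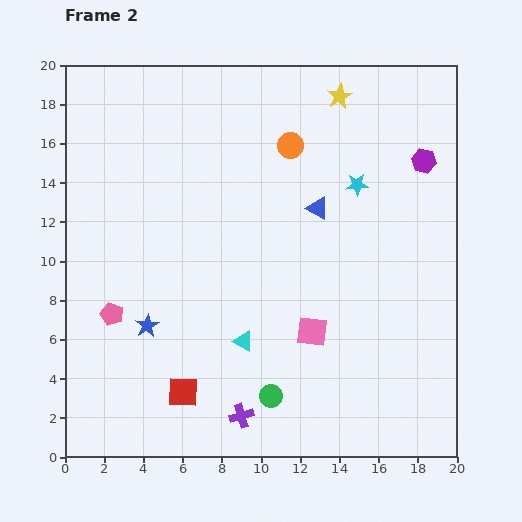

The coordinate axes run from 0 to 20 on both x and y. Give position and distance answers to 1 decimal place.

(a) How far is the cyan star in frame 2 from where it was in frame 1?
3.0

The cyan star moved from (17.9, 13.6) to (14.9, 13.9), a distance of √(3.0² + 0.3²) ≈ 3.0.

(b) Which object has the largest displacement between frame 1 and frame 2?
the purple cross

(moved 7.3; next 5.3)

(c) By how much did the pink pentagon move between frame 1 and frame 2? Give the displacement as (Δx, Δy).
(-0.5, 5.3)

The pink pentagon was at (2.9, 2.0) in frame 1 and (2.4, 7.3) in frame 2.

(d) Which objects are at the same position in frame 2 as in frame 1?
the cyan triangle, the blue star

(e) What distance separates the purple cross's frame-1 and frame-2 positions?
7.3

The purple cross moved from (2.0, 4.3) to (9.0, 2.1), a distance of √(7.0² + 2.2²) ≈ 7.3.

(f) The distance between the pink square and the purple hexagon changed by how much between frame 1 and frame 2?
-2.2

Distance in frame 1: 12.6. Distance in frame 2: 10.4.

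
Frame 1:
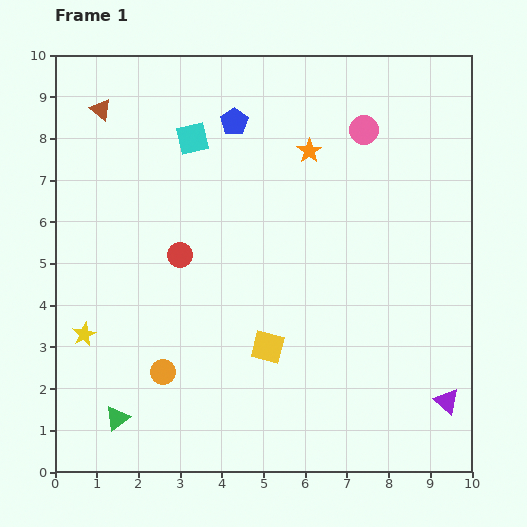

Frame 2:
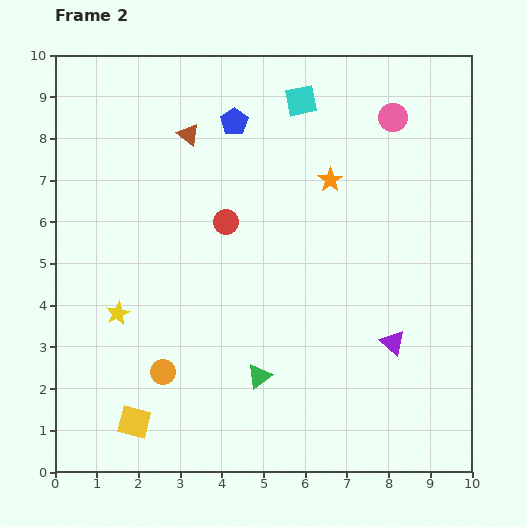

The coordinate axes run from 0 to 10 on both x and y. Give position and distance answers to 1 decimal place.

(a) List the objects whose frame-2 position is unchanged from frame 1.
the blue pentagon, the orange circle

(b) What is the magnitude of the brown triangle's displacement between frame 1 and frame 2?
2.2

The brown triangle moved from (1.1, 8.7) to (3.2, 8.1), a distance of √(2.1² + 0.6²) ≈ 2.2.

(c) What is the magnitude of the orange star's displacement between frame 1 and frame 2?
0.9

The orange star moved from (6.1, 7.7) to (6.6, 7.0), a distance of √(0.5² + 0.7²) ≈ 0.9.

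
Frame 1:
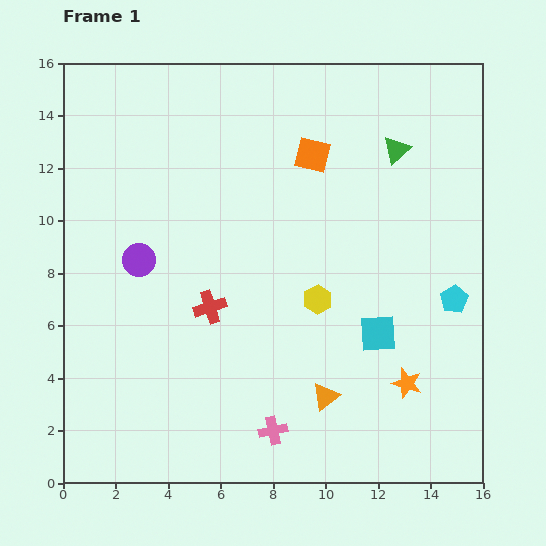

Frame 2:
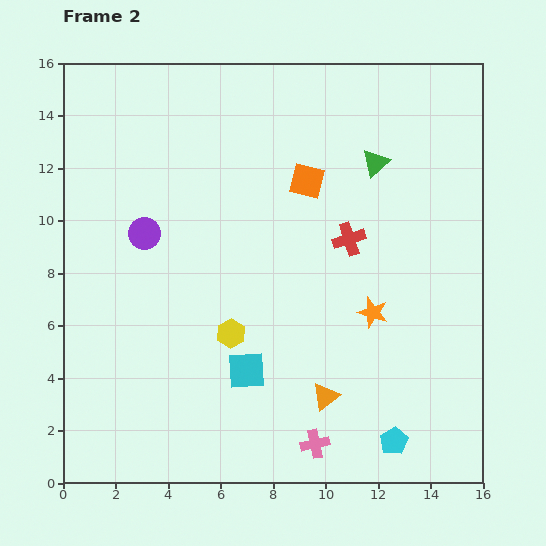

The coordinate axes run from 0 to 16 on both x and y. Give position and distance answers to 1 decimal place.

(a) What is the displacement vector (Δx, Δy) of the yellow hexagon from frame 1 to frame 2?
(-3.3, -1.3)

The yellow hexagon was at (9.7, 7.0) in frame 1 and (6.4, 5.7) in frame 2.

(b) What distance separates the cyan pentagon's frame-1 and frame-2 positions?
5.9

The cyan pentagon moved from (14.9, 7.0) to (12.6, 1.6), a distance of √(2.3² + 5.4²) ≈ 5.9.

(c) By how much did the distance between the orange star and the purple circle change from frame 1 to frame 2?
-2.0

Distance in frame 1: 11.2. Distance in frame 2: 9.2.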